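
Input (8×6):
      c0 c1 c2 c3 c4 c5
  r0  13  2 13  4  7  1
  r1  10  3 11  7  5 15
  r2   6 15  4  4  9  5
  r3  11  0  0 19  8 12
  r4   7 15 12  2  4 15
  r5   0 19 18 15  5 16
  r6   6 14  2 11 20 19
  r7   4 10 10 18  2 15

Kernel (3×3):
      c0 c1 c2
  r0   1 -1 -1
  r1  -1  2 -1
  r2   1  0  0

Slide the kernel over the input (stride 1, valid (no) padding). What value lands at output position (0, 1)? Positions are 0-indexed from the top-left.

The receptive field on the input at this output position is [2 13 4 / 3 11 7 / 15 4 4]. Elementwise product with the kernel and sum: 2·1 + 13·-1 + 4·-1 + 3·-1 + 11·2 + 7·-1 + 15·1.

12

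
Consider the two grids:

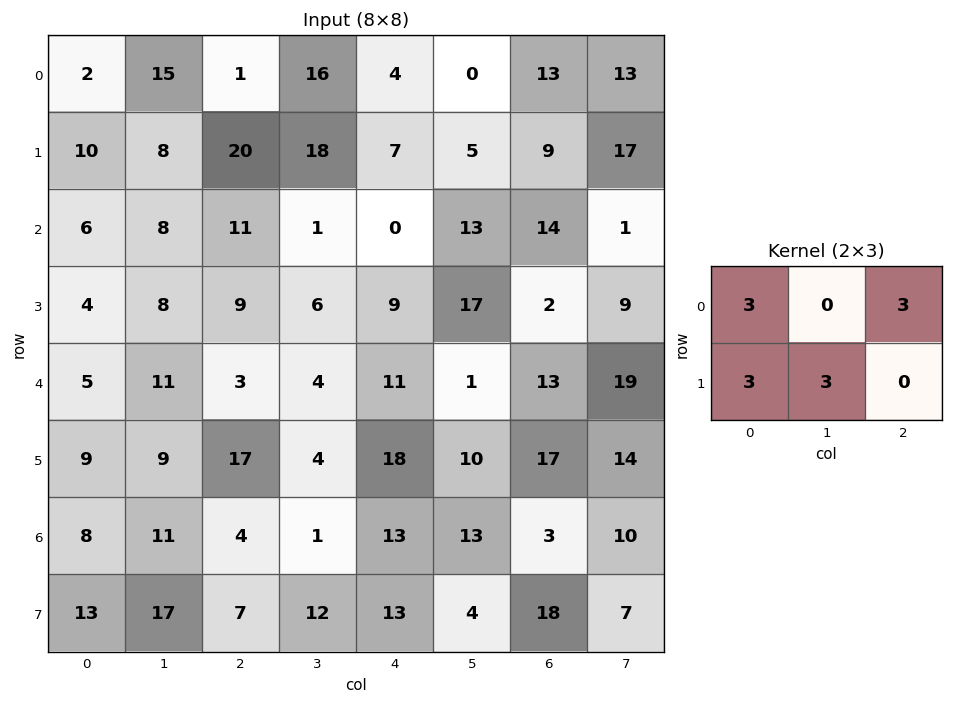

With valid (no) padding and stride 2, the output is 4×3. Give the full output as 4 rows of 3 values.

Output[0,0]: The receptive field on the input at this output position is [2 15 1 / 10 8 20]. Elementwise product with the kernel and sum: 2·3 + 1·3 + 10·3 + 8·3.
Output[0,1]: The receptive field on the input at this output position is [1 16 4 / 20 18 7]. Elementwise product with the kernel and sum: 1·3 + 4·3 + 20·3 + 18·3.

63 129 87
87 78 120
78 105 156
126 108 99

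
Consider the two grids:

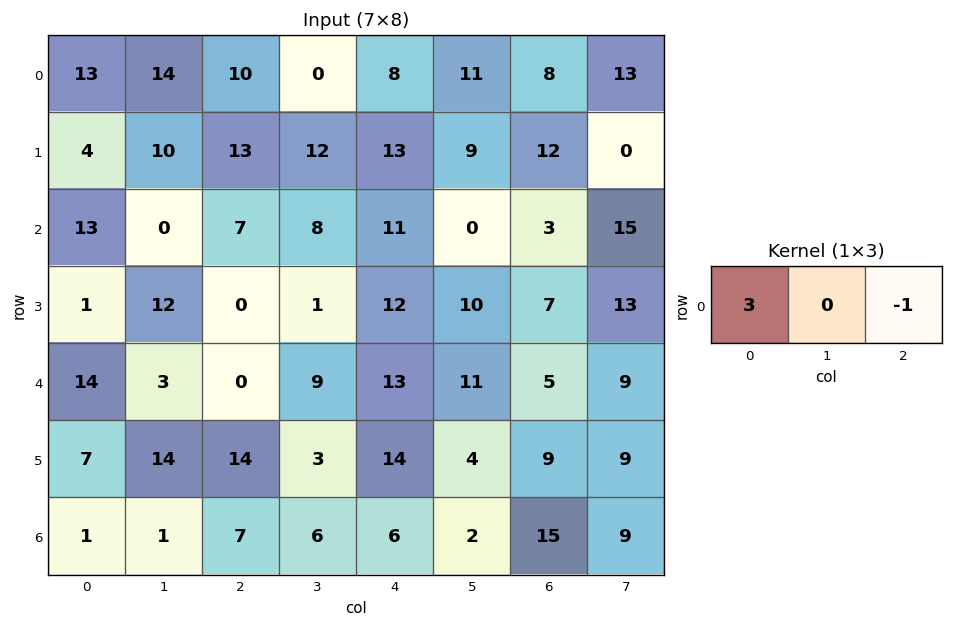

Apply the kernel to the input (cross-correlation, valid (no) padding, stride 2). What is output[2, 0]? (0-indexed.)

The receptive field on the input at this output position is [14 3 0]. Elementwise product with the kernel and sum: 14·3 + 0·-1.

42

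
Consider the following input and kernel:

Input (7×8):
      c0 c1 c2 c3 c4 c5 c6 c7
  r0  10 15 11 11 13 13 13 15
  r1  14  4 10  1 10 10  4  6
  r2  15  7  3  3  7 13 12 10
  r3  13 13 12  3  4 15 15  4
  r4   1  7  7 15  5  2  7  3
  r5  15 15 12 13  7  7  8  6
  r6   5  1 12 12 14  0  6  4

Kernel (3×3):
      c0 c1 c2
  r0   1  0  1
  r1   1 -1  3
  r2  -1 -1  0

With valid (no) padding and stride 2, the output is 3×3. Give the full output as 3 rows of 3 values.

Output[0,0]: The receptive field on the input at this output position is [10 15 11 / 14 4 10 / 15 7 3]. Elementwise product with the kernel and sum: 10·1 + 11·1 + 14·1 + 4·-1 + 10·3 + 15·-1 + 7·-1.

39 57 18
46 9 46
38 8 22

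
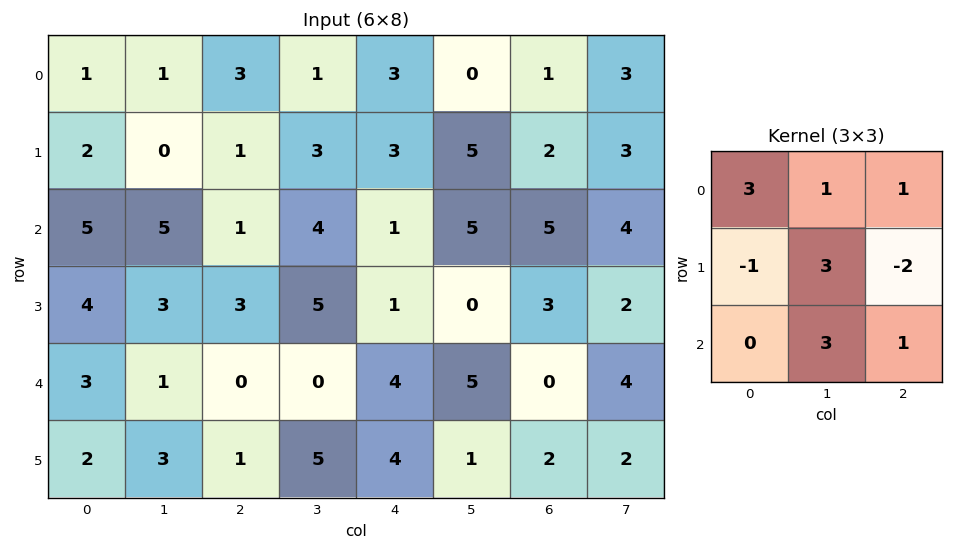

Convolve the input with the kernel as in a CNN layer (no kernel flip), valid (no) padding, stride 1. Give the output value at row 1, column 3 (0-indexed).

9

The receptive field on the input at this output position is [3 3 5 / 4 1 5 / 5 1 0]. Elementwise product with the kernel and sum: 3·3 + 3·1 + 5·1 + 4·-1 + 1·3 + 5·-2 + 1·3 + 0·1.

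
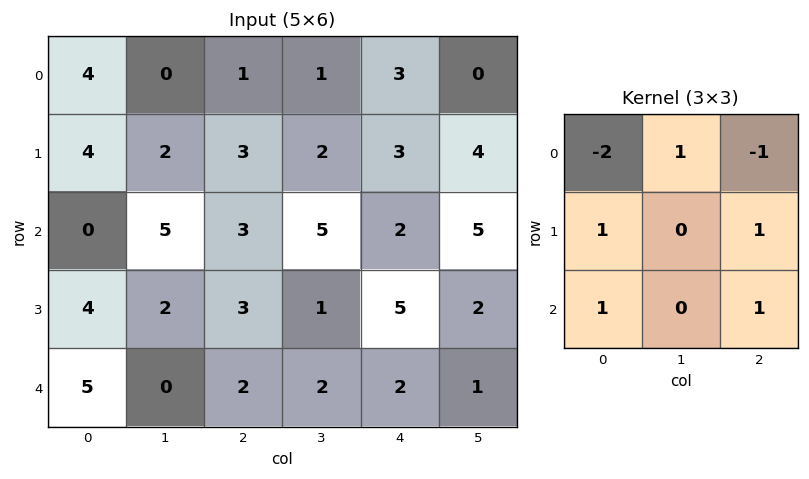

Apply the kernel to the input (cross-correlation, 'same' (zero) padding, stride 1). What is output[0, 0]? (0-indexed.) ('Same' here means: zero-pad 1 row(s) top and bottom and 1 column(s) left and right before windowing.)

The receptive field on the zero-padded input at this output position is [0 0 0 / 0 4 0 / 0 4 2]. Elementwise product with the kernel and sum: 0·-2 + 0·1 + 0·-1 + 0·1 + 0·1 + 0·1 + 2·1.

2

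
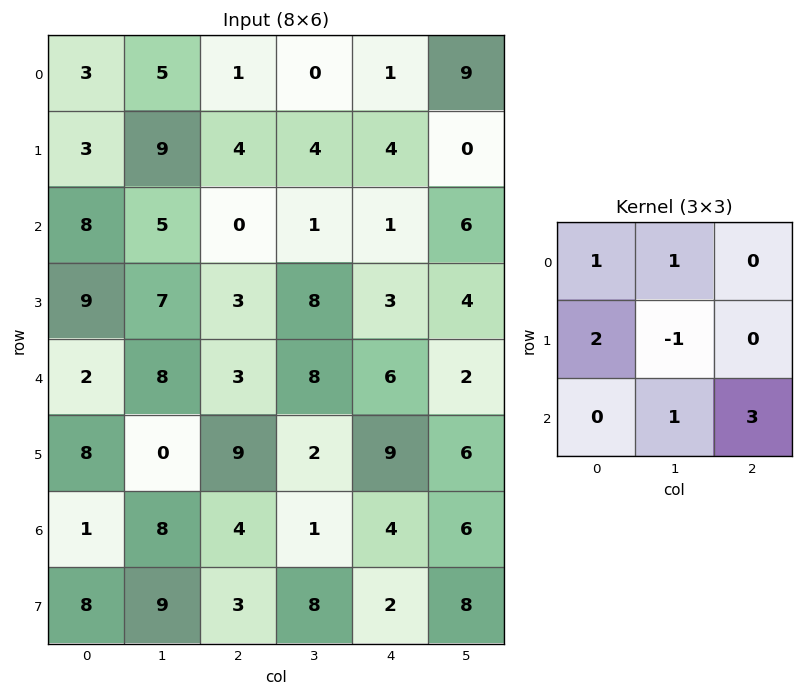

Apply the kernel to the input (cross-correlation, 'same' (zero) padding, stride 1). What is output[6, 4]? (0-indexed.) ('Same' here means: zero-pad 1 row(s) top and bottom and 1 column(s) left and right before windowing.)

35

The receptive field on the zero-padded input at this output position is [2 9 6 / 1 4 6 / 8 2 8]. Elementwise product with the kernel and sum: 2·1 + 9·1 + 1·2 + 4·-1 + 2·1 + 8·3.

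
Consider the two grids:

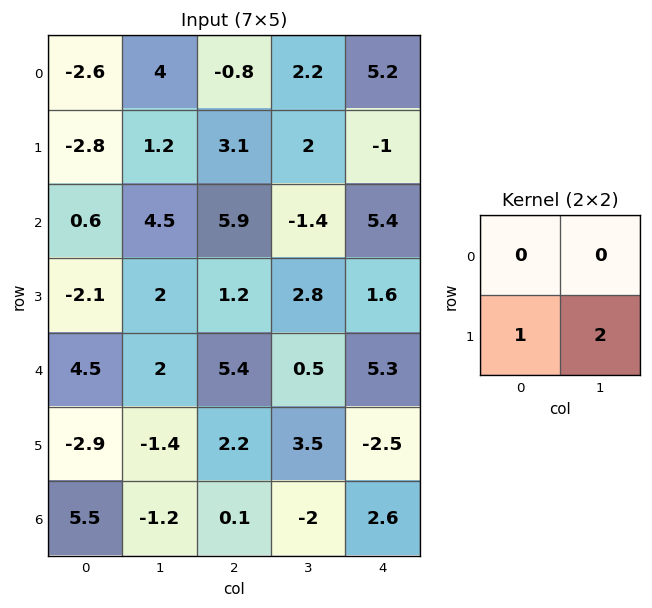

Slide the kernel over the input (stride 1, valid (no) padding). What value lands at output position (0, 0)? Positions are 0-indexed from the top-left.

-0.4

The receptive field on the input at this output position is [-2.6 4 / -2.8 1.2]. Elementwise product with the kernel and sum: -2.8·1 + 1.2·2.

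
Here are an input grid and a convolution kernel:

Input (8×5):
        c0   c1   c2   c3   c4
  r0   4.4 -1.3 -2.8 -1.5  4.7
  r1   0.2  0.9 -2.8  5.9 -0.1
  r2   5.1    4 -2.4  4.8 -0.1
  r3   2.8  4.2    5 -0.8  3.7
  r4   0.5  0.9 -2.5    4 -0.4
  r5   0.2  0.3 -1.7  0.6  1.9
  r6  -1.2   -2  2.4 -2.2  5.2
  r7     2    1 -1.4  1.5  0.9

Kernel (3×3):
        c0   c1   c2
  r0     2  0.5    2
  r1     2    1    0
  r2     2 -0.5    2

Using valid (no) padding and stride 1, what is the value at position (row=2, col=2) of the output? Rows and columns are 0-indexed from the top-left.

-1.2

The receptive field on the input at this output position is [-2.4 4.8 -0.1 / 5 -0.8 3.7 / -2.5 4 -0.4]. Elementwise product with the kernel and sum: -2.4·2 + 4.8·0.5 + -0.1·2 + 5·2 + -0.8·1 + -2.5·2 + 4·-0.5 + -0.4·2.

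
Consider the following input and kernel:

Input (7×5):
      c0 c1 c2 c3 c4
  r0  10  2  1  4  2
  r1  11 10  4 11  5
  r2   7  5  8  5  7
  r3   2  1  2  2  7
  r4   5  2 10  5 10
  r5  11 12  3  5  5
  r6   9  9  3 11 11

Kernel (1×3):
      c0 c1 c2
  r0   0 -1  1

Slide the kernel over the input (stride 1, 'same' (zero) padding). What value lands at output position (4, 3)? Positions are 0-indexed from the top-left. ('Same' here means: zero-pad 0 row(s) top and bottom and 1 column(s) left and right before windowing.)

The receptive field on the zero-padded input at this output position is [10 5 10]. Elementwise product with the kernel and sum: 5·-1 + 10·1.

5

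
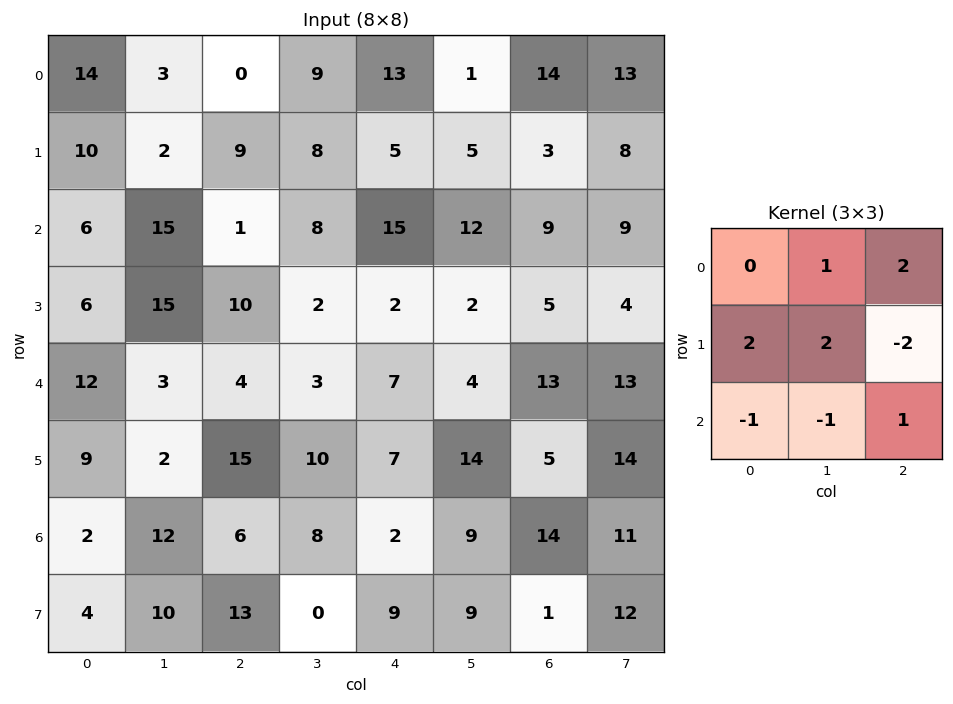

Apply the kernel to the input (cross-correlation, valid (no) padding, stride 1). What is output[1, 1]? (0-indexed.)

18

The receptive field on the input at this output position is [2 9 8 / 15 1 8 / 15 10 2]. Elementwise product with the kernel and sum: 9·1 + 8·2 + 15·2 + 1·2 + 8·-2 + 15·-1 + 10·-1 + 2·1.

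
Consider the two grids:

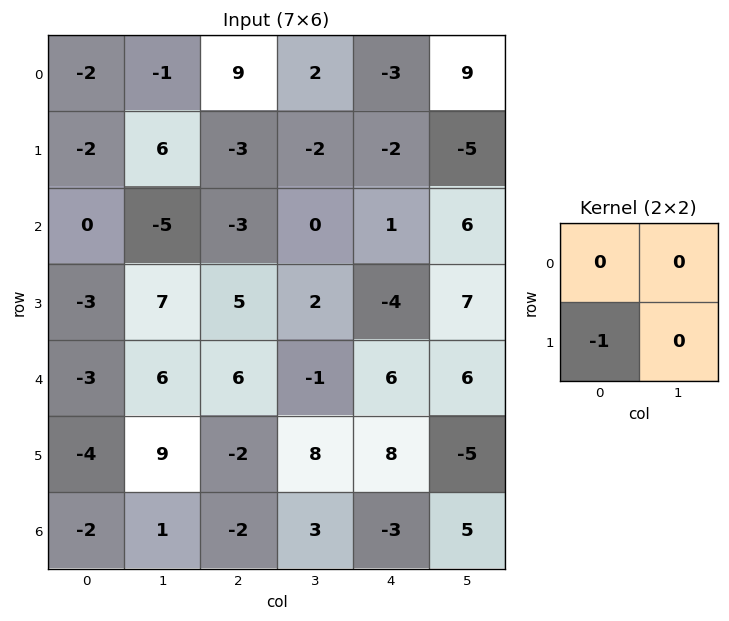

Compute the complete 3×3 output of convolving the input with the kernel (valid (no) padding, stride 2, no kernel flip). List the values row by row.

2 3 2
3 -5 4
4 2 -8

Output[0,0]: The receptive field on the input at this output position is [-2 -1 / -2 6]. Elementwise product with the kernel and sum: -2·-1.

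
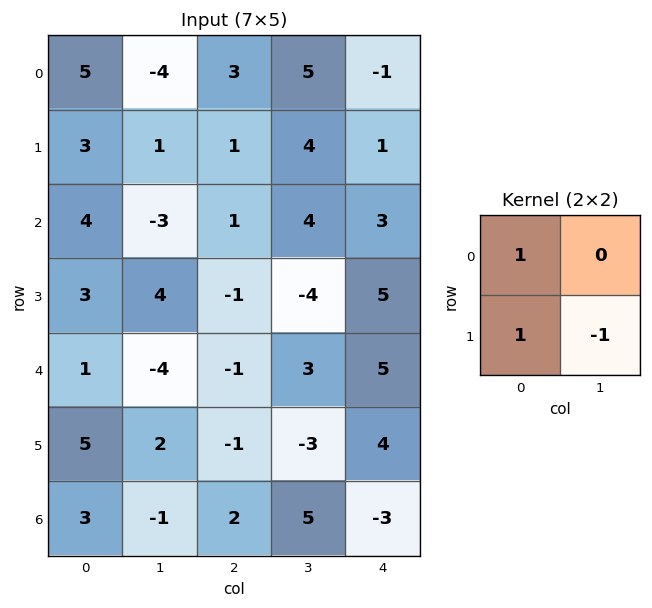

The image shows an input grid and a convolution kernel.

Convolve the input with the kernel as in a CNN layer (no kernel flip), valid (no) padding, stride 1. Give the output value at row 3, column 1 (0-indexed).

1

The receptive field on the input at this output position is [4 -1 / -4 -1]. Elementwise product with the kernel and sum: 4·1 + -4·1 + -1·-1.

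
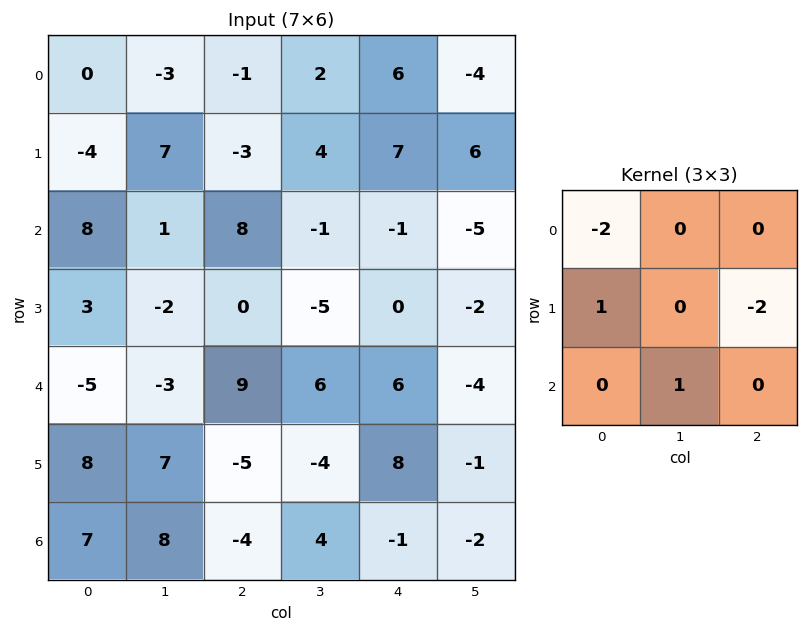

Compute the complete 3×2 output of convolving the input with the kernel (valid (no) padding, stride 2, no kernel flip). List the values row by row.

3 -16
-16 -10
36 -35

Output[0,0]: The receptive field on the input at this output position is [0 -3 -1 / -4 7 -3 / 8 1 8]. Elementwise product with the kernel and sum: 0·-2 + -4·1 + -3·-2 + 1·1.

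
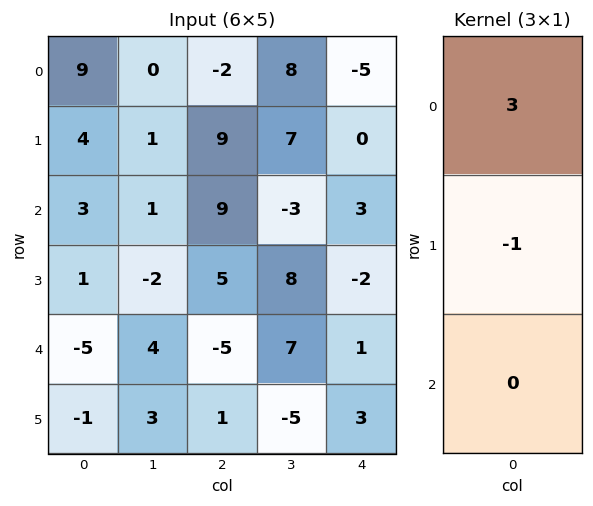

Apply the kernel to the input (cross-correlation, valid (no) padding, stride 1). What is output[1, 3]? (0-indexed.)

24

The receptive field on the input at this output position is [7 / -3 / 8]. Elementwise product with the kernel and sum: 7·3 + -3·-1.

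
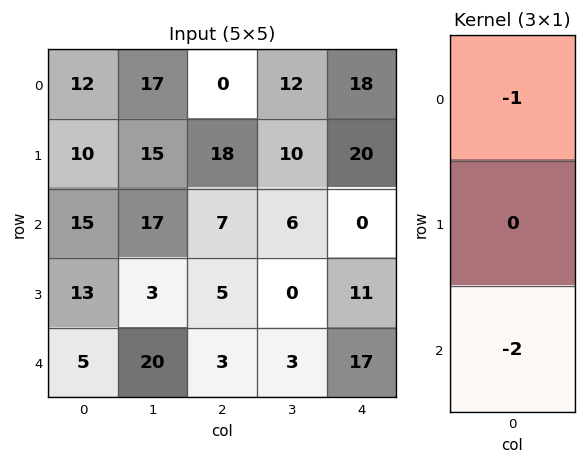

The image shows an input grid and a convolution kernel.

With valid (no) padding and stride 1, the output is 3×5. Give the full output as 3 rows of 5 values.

-42 -51 -14 -24 -18
-36 -21 -28 -10 -42
-25 -57 -13 -12 -34

Output[0,0]: The receptive field on the input at this output position is [12 / 10 / 15]. Elementwise product with the kernel and sum: 12·-1 + 15·-2.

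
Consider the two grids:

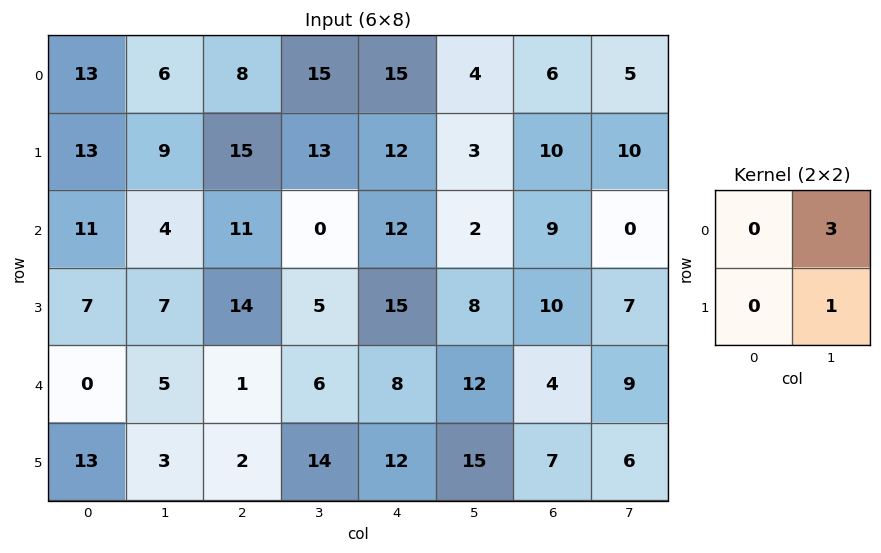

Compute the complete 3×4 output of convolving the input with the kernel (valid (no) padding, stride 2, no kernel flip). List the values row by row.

27 58 15 25
19 5 14 7
18 32 51 33

Output[0,0]: The receptive field on the input at this output position is [13 6 / 13 9]. Elementwise product with the kernel and sum: 6·3 + 9·1.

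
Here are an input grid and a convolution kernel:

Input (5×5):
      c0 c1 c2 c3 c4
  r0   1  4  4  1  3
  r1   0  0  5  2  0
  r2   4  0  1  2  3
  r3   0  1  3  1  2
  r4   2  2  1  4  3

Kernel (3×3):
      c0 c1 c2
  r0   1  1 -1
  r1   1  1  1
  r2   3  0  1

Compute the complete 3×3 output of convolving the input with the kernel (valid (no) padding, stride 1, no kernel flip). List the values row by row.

Output[0,0]: The receptive field on the input at this output position is [1 4 4 / 0 0 5 / 4 0 1]. Elementwise product with the kernel and sum: 1·1 + 4·1 + 4·-1 + 0·1 + 0·1 + 5·1 + 4·3 + 1·1.

19 16 15
3 10 24
14 14 12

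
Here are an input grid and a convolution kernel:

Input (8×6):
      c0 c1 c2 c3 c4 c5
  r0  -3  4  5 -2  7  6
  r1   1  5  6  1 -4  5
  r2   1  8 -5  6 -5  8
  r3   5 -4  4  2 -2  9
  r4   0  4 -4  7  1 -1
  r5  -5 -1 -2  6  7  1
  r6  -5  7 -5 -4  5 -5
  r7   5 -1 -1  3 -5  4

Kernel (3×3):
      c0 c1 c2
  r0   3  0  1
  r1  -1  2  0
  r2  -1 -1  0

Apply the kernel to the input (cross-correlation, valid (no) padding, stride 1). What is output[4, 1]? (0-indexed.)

The receptive field on the input at this output position is [4 -4 7 / -1 -2 6 / 7 -5 -4]. Elementwise product with the kernel and sum: 4·3 + 7·1 + -1·-1 + -2·2 + 7·-1 + -5·-1.

14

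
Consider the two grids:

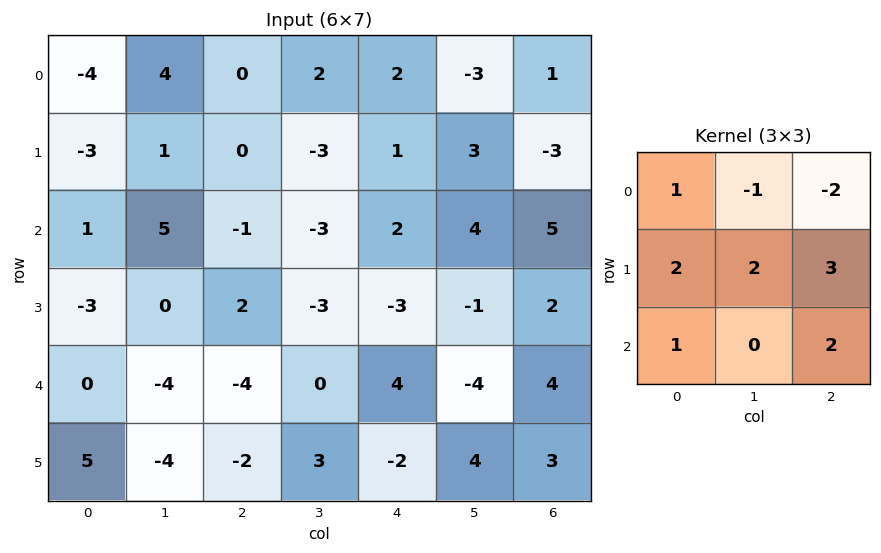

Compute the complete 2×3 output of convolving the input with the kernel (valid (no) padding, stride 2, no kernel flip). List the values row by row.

-13 -6 14
-10 -9 -2

Output[0,0]: The receptive field on the input at this output position is [-4 4 0 / -3 1 0 / 1 5 -1]. Elementwise product with the kernel and sum: -4·1 + 4·-1 + 0·-2 + -3·2 + 1·2 + 0·3 + 1·1 + -1·2.
Output[0,1]: The receptive field on the input at this output position is [0 2 2 / 0 -3 1 / -1 -3 2]. Elementwise product with the kernel and sum: 0·1 + 2·-1 + 2·-2 + 0·2 + -3·2 + 1·3 + -1·1 + 2·2.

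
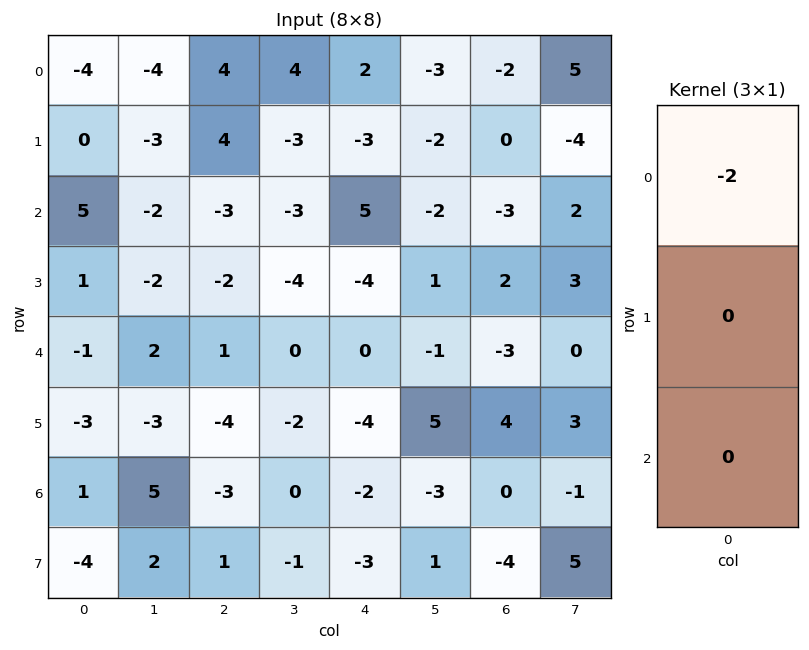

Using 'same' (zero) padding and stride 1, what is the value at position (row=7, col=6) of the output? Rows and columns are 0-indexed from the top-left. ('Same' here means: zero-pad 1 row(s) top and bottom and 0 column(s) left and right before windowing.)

The receptive field on the zero-padded input at this output position is [0 / -4 / 0]. Elementwise product with the kernel and sum: 0·-2.

0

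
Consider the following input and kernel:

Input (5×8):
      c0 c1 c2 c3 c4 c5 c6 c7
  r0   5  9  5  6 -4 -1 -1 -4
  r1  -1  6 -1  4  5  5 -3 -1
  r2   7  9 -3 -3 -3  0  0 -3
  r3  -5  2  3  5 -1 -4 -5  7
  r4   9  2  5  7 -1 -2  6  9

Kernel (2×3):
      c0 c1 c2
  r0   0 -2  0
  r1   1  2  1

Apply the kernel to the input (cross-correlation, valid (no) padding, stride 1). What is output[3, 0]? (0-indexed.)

14

The receptive field on the input at this output position is [-5 2 3 / 9 2 5]. Elementwise product with the kernel and sum: 2·-2 + 9·1 + 2·2 + 5·1.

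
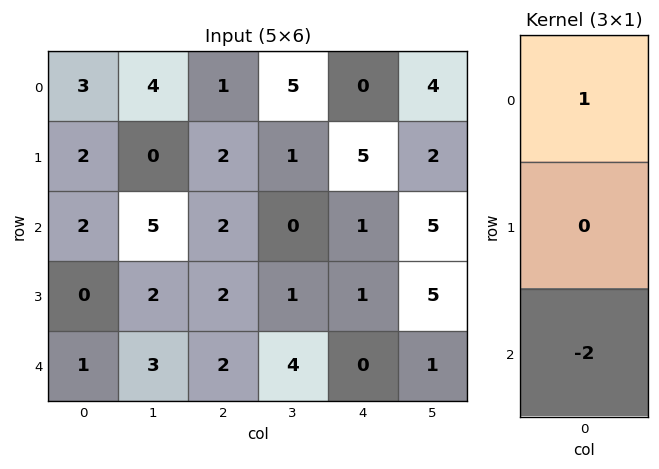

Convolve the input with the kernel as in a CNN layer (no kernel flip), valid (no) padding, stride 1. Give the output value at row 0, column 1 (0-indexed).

-6

The receptive field on the input at this output position is [4 / 0 / 5]. Elementwise product with the kernel and sum: 4·1 + 5·-2.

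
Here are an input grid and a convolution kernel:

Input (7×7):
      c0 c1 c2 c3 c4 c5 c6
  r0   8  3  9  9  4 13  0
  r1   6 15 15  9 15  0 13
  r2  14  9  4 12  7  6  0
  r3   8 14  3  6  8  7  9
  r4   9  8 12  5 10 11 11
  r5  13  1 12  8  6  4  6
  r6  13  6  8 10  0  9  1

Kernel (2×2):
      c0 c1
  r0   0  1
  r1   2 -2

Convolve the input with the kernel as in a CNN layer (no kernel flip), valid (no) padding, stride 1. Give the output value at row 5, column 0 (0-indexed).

The receptive field on the input at this output position is [13 1 / 13 6]. Elementwise product with the kernel and sum: 1·1 + 13·2 + 6·-2.

15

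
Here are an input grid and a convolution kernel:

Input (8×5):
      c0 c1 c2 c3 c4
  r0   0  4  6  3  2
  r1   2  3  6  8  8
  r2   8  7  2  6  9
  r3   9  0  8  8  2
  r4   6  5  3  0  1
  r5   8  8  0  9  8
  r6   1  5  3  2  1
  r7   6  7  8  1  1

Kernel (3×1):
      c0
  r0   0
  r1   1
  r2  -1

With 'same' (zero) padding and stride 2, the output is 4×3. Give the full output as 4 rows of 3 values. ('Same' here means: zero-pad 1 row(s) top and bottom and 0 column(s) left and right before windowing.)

Output[0,0]: The receptive field on the zero-padded input at this output position is [0 / 0 / 2]. Elementwise product with the kernel and sum: 0·1 + 2·-1.

-2 0 -6
-1 -6 7
-2 3 -7
-5 -5 0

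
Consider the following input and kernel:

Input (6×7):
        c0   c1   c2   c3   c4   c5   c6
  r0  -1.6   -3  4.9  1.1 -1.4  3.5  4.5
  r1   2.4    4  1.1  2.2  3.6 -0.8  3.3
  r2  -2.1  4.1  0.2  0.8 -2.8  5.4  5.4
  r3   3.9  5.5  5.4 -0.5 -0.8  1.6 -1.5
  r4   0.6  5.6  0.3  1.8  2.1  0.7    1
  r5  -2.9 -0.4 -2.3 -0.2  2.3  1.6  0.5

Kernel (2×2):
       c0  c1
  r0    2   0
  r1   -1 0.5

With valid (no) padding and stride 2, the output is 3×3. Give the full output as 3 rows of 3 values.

-3.6 9.8 -6.8
-5.35 -5.25 -4
3.9 2.8 2.7

Output[0,0]: The receptive field on the input at this output position is [-1.6 -3 / 2.4 4]. Elementwise product with the kernel and sum: -1.6·2 + 2.4·-1 + 4·0.5.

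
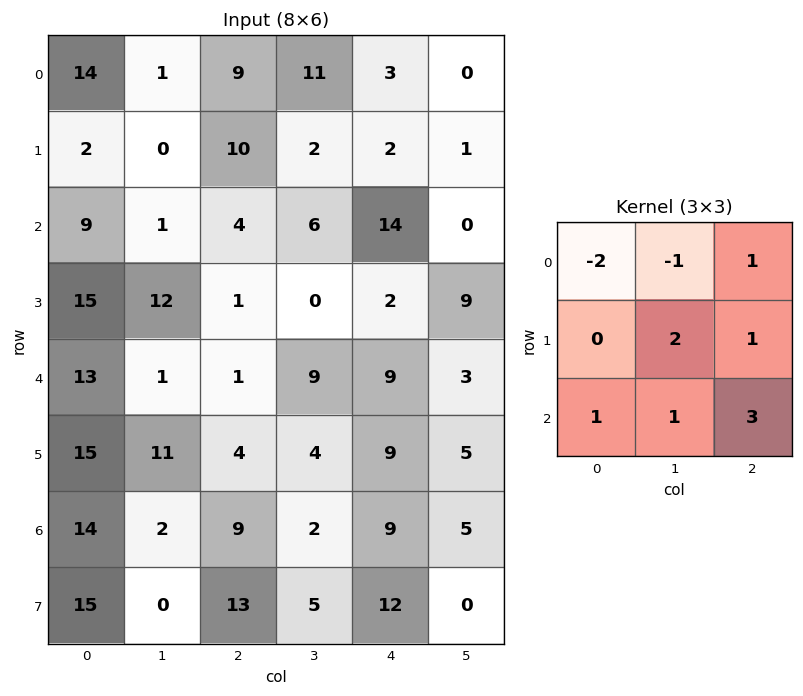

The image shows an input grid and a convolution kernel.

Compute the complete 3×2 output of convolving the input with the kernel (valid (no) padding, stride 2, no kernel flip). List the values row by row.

Output[0,0]: The receptive field on the input at this output position is [14 1 9 / 2 0 10 / 9 1 4]. Elementwise product with the kernel and sum: 14·-2 + 1·-1 + 9·1 + 0·2 + 10·1 + 9·1 + 1·1 + 4·3.
Output[0,1]: The receptive field on the input at this output position is [9 11 3 / 10 2 2 / 4 6 14]. Elementwise product with the kernel and sum: 9·-2 + 11·-1 + 3·1 + 2·2 + 2·1 + 4·1 + 6·1 + 14·3.

12 32
27 39
43 53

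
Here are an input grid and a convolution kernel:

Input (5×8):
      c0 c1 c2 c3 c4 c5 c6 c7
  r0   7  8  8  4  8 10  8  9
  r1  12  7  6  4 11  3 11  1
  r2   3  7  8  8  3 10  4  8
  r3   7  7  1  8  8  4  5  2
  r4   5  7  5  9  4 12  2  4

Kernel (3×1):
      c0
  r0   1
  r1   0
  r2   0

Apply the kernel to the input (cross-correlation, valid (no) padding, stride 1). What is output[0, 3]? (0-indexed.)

4

The receptive field on the input at this output position is [4 / 4 / 8]. Elementwise product with the kernel and sum: 4·1.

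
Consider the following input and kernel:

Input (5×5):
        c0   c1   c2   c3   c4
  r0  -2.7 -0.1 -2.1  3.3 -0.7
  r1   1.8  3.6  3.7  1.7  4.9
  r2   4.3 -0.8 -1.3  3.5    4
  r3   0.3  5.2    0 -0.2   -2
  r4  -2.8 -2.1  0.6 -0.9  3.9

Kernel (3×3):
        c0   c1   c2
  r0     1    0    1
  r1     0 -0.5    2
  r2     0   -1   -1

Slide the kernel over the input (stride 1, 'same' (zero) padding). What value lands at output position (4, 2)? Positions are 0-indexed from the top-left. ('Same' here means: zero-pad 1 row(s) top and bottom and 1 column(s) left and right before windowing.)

2.9

The receptive field on the zero-padded input at this output position is [5.2 0 -0.2 / -2.1 0.6 -0.9 / 0 0 0]. Elementwise product with the kernel and sum: 5.2·1 + -0.2·1 + 0.6·-0.5 + -0.9·2 + 0·-1 + 0·-1.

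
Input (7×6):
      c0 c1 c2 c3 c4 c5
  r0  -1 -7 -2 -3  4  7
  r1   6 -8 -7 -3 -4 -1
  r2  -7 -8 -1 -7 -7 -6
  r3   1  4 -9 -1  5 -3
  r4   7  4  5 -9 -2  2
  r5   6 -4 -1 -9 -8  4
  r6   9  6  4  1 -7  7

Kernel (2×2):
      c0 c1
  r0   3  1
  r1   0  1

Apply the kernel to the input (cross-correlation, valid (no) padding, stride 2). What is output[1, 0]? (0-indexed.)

The receptive field on the input at this output position is [-7 -8 / 1 4]. Elementwise product with the kernel and sum: -7·3 + -8·1 + 4·1.

-25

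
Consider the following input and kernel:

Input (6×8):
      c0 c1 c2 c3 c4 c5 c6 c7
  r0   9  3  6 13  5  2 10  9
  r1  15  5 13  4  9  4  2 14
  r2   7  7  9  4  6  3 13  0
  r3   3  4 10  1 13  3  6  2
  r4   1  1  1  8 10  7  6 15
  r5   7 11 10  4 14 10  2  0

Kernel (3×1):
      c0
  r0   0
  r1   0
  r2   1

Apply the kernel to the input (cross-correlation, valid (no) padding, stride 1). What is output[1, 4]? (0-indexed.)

13

The receptive field on the input at this output position is [9 / 6 / 13]. Elementwise product with the kernel and sum: 13·1.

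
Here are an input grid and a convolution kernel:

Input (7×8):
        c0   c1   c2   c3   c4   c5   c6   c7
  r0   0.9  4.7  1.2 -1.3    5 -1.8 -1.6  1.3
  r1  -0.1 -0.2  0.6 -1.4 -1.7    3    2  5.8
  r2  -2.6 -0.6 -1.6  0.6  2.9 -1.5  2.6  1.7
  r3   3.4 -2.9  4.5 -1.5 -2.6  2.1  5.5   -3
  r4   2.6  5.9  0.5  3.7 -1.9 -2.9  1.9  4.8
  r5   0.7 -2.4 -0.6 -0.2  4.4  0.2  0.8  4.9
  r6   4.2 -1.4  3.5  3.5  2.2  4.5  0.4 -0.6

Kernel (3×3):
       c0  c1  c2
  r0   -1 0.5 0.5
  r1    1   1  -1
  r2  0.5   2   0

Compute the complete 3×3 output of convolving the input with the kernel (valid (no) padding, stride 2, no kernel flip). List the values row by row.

Output[0,0]: The receptive field on the input at this output position is [0.9 4.7 1.2 / -0.1 -0.2 0.6 / -2.6 -0.6 -1.6]. Elementwise product with the kernel and sum: 0.9·-1 + 4.7·0.5 + 1.2·0.5 + -0.1·1 + -0.2·1 + 0.6·-1 + -2.6·0.5 + -0.6·2.
Output[0,1]: The receptive field on the input at this output position is [1.2 -1.3 5 / 0.6 -1.4 -1.7 / -1.6 0.6 2.9]. Elementwise product with the kernel and sum: 1.2·-1 + -1.3·0.5 + 5·0.5 + 0.6·1 + -1.4·1 + -1.7·-1 + -1.6·0.5 + 0.6·2.

-1.35 1.95 -8.95
10.6 16.6 -15.1
-1.2 3.95 15.3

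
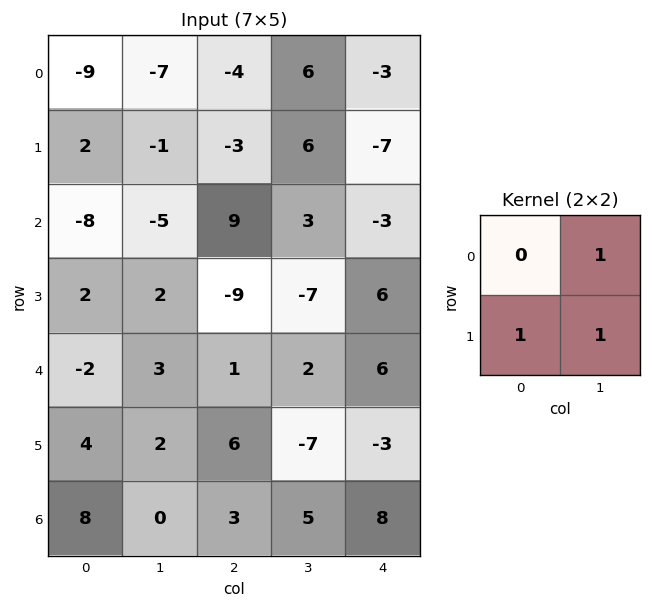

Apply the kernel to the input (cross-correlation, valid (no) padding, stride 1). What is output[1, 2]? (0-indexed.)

The receptive field on the input at this output position is [-3 6 / 9 3]. Elementwise product with the kernel and sum: 6·1 + 9·1 + 3·1.

18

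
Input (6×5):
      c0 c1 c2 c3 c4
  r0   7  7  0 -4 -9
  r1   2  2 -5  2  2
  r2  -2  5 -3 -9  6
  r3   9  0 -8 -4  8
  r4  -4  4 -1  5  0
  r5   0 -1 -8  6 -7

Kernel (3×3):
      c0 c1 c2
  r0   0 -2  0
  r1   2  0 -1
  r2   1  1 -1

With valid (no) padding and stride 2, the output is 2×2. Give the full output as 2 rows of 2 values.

Output[0,0]: The receptive field on the input at this output position is [7 7 0 / 2 2 -5 / -2 5 -3]. Elementwise product with the kernel and sum: 7·-2 + 2·2 + -5·-1 + -2·1 + 5·1 + -3·-1.

1 -22
17 -2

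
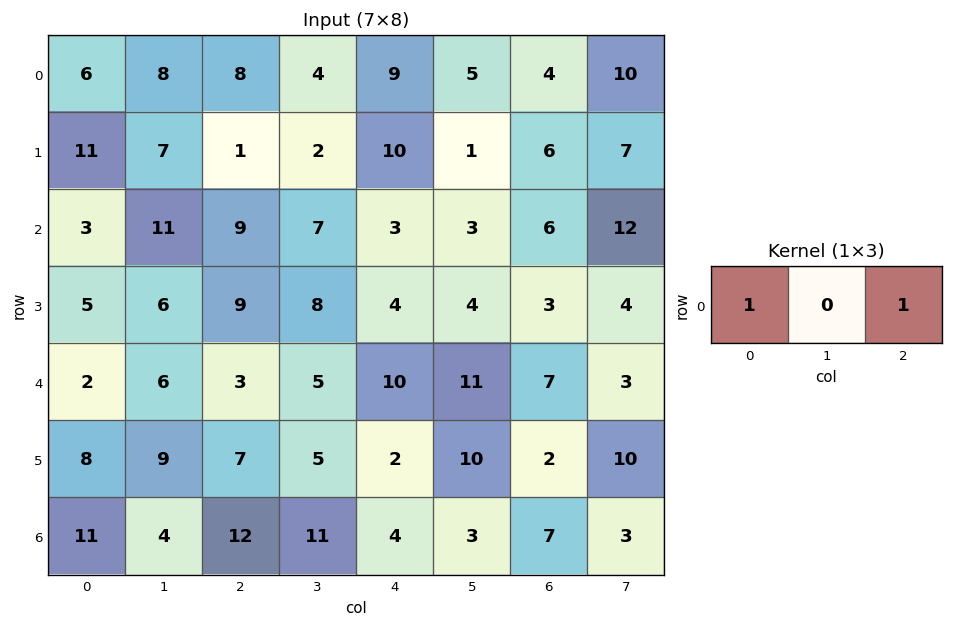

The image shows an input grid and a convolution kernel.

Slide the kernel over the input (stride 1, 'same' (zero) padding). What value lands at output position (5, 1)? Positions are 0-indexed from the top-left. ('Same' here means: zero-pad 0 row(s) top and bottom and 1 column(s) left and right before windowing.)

15

The receptive field on the zero-padded input at this output position is [8 9 7]. Elementwise product with the kernel and sum: 8·1 + 7·1.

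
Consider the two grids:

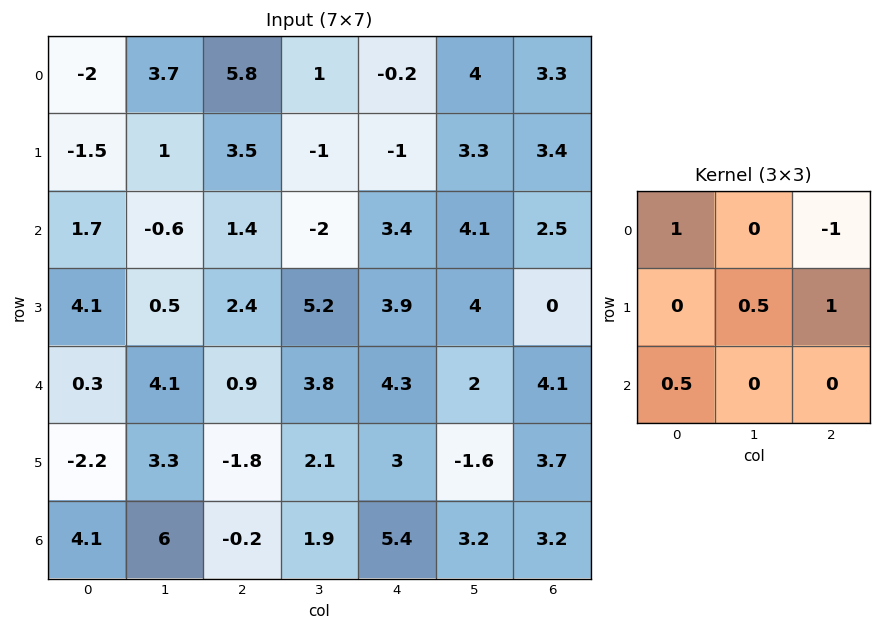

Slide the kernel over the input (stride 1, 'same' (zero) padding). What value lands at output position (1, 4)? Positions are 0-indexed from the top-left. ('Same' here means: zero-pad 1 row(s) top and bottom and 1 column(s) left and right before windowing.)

The receptive field on the zero-padded input at this output position is [1 -0.2 4 / -1 -1 3.3 / -2 3.4 4.1]. Elementwise product with the kernel and sum: 1·1 + 4·-1 + -1·0.5 + 3.3·1 + -2·0.5.

-1.2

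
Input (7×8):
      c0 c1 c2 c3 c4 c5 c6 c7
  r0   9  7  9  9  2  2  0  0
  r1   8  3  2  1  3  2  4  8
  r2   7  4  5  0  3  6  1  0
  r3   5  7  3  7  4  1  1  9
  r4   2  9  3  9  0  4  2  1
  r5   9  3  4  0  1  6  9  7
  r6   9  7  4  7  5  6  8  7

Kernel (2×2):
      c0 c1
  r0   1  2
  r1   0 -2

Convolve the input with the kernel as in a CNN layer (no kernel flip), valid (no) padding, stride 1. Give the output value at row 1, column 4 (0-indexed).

-5

The receptive field on the input at this output position is [3 2 / 3 6]. Elementwise product with the kernel and sum: 3·1 + 2·2 + 6·-2.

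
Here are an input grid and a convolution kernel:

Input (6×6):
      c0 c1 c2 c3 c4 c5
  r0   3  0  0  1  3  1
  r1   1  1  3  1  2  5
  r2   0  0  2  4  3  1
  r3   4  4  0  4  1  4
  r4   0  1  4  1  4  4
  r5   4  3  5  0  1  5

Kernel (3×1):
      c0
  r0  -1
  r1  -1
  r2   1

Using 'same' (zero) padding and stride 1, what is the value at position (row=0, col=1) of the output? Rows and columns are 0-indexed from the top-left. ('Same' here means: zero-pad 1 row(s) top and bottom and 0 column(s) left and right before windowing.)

1

The receptive field on the zero-padded input at this output position is [0 / 0 / 1]. Elementwise product with the kernel and sum: 0·-1 + 0·-1 + 1·1.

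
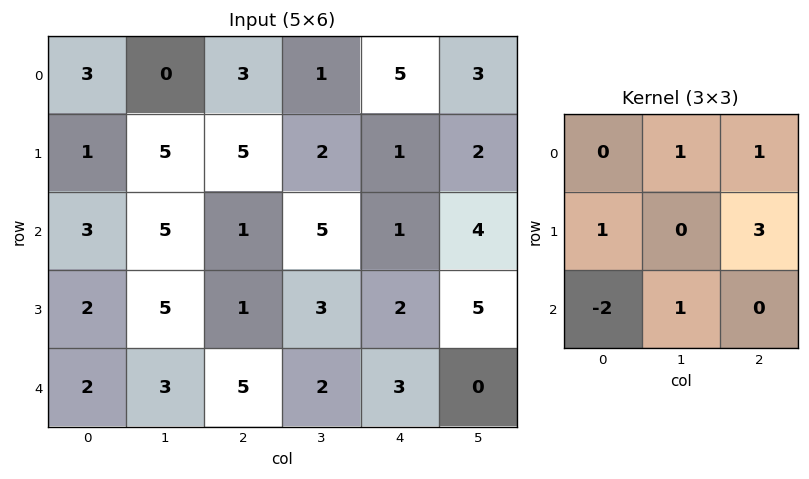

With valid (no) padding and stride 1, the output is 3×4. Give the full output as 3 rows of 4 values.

Output[0,0]: The receptive field on the input at this output position is [3 0 3 / 1 5 5 / 3 5 1]. Elementwise product with the kernel and sum: 0·1 + 3·1 + 1·1 + 5·3 + 3·-2 + 5·1.

18 6 17 7
17 18 8 16
10 19 5 22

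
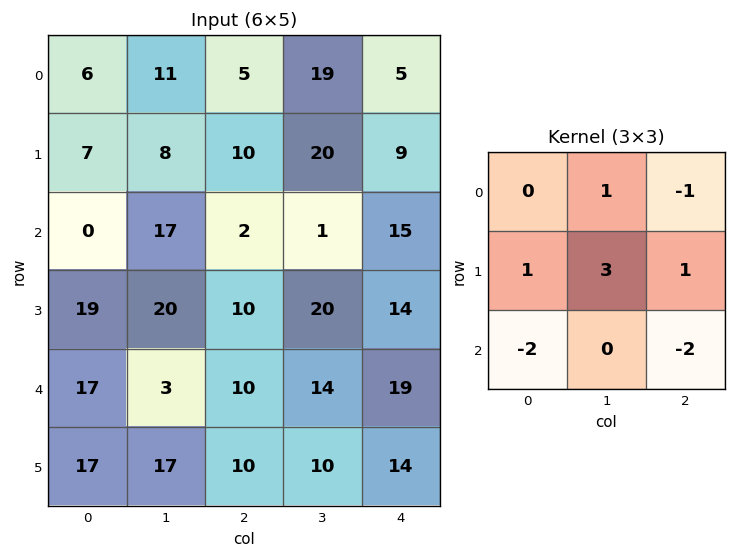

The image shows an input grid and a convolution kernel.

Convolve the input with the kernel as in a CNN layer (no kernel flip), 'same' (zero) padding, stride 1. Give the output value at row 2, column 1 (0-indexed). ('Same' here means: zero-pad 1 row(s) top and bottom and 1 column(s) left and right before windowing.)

-7

The receptive field on the zero-padded input at this output position is [7 8 10 / 0 17 2 / 19 20 10]. Elementwise product with the kernel and sum: 8·1 + 10·-1 + 0·1 + 17·3 + 2·1 + 19·-2 + 10·-2.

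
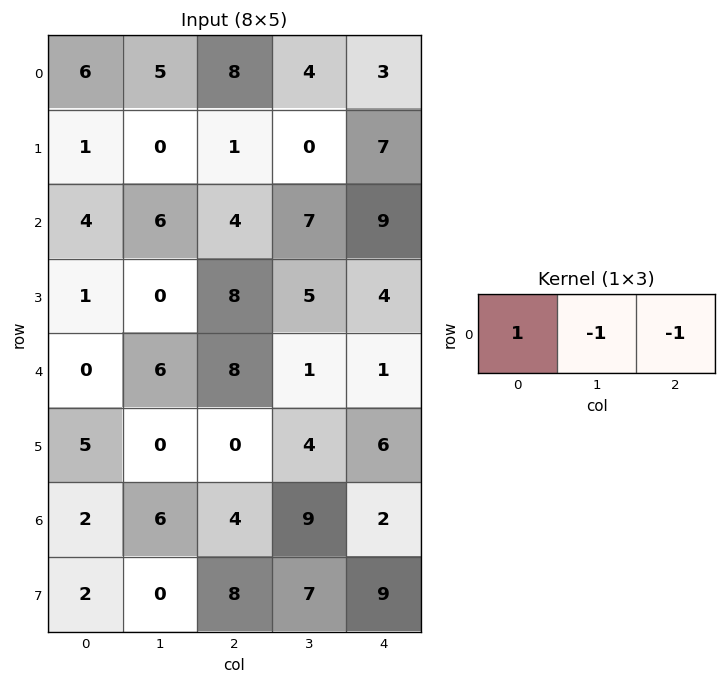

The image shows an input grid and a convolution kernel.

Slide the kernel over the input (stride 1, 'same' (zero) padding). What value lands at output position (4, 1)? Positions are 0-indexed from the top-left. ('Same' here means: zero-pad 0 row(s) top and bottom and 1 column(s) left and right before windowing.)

The receptive field on the zero-padded input at this output position is [0 6 8]. Elementwise product with the kernel and sum: 0·1 + 6·-1 + 8·-1.

-14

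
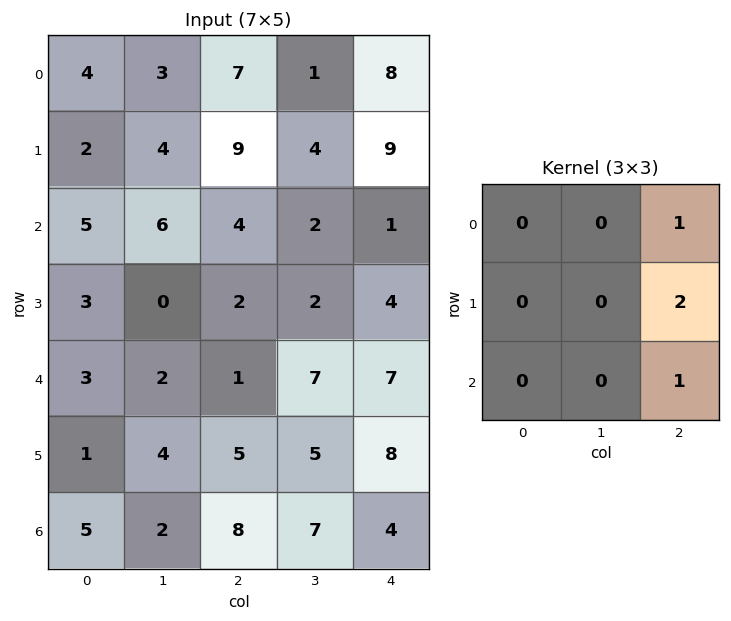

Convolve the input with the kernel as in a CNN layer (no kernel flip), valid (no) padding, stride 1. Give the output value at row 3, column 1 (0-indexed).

The receptive field on the input at this output position is [0 2 2 / 2 1 7 / 4 5 5]. Elementwise product with the kernel and sum: 2·1 + 7·2 + 5·1.

21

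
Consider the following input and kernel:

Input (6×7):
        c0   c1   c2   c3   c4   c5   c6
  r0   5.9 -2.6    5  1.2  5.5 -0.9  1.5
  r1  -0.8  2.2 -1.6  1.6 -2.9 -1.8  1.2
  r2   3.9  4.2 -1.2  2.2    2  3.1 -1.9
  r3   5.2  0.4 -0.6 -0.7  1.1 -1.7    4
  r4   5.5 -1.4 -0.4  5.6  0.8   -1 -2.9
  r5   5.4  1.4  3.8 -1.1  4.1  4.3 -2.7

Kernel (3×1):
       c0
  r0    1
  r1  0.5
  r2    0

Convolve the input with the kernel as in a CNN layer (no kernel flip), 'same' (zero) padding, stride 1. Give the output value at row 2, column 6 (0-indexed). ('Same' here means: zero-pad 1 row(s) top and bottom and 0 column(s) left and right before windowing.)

0.25

The receptive field on the zero-padded input at this output position is [1.2 / -1.9 / 4]. Elementwise product with the kernel and sum: 1.2·1 + -1.9·0.5.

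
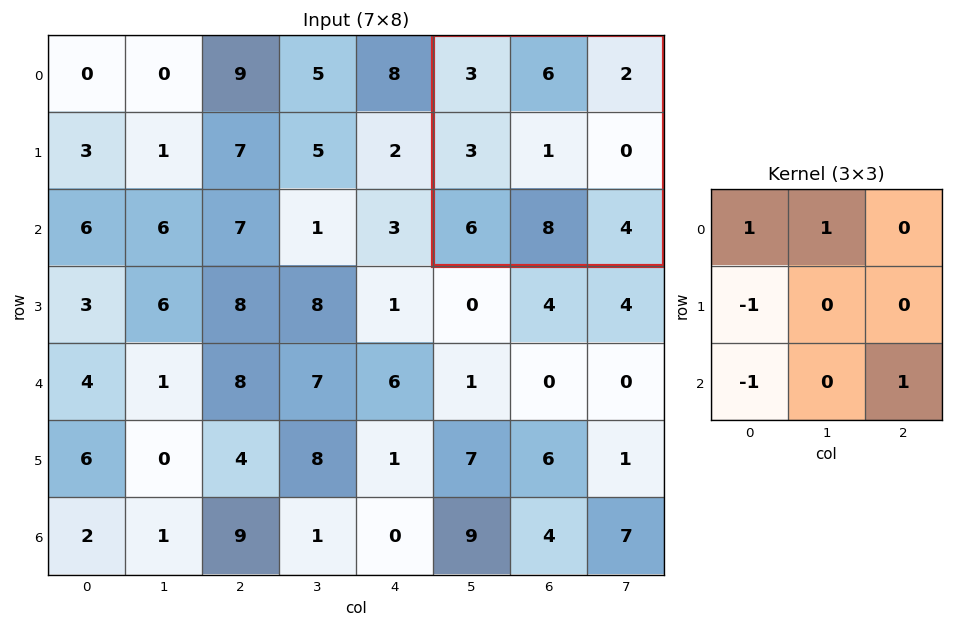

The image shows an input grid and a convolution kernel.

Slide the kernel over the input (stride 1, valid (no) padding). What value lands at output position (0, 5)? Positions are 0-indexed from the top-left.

The receptive field on the input at this output position is [3 6 2 / 3 1 0 / 6 8 4]. Elementwise product with the kernel and sum: 3·1 + 6·1 + 3·-1 + 6·-1 + 4·1.

4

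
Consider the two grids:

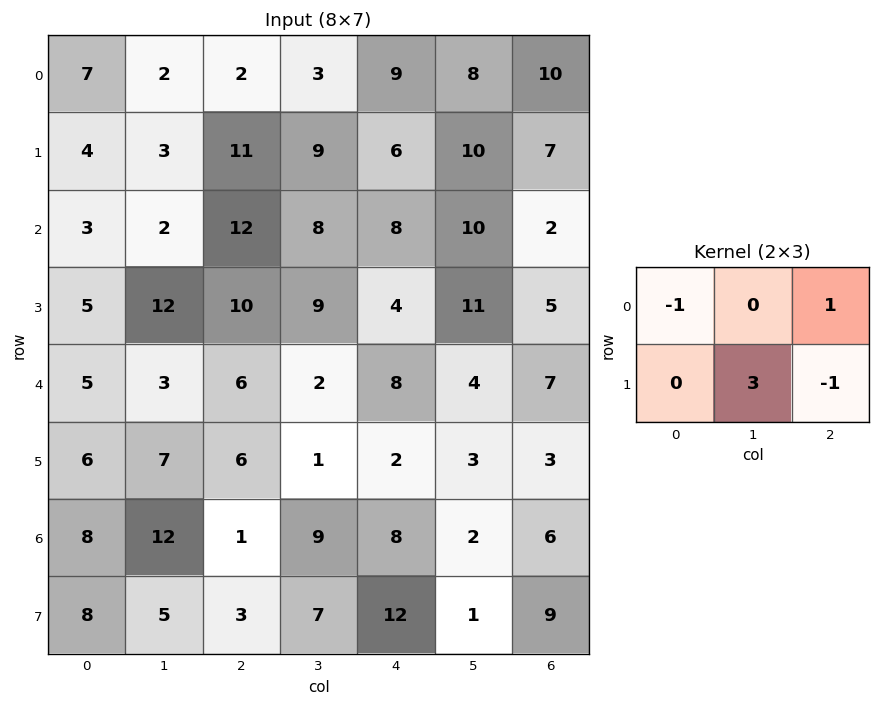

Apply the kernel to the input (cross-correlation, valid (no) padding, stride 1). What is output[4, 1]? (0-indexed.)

16

The receptive field on the input at this output position is [3 6 2 / 7 6 1]. Elementwise product with the kernel and sum: 3·-1 + 2·1 + 6·3 + 1·-1.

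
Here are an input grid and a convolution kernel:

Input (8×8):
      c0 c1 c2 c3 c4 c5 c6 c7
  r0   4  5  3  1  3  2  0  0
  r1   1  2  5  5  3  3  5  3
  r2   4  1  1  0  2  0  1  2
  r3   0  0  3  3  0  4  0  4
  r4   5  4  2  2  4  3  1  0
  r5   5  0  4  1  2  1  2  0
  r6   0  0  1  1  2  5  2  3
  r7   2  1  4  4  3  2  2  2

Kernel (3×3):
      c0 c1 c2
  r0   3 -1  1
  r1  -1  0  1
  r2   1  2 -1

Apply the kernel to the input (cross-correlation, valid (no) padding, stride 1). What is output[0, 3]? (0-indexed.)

4

The receptive field on the input at this output position is [1 3 2 / 5 3 3 / 0 2 0]. Elementwise product with the kernel and sum: 1·3 + 3·-1 + 2·1 + 5·-1 + 3·1 + 0·1 + 2·2 + 0·-1.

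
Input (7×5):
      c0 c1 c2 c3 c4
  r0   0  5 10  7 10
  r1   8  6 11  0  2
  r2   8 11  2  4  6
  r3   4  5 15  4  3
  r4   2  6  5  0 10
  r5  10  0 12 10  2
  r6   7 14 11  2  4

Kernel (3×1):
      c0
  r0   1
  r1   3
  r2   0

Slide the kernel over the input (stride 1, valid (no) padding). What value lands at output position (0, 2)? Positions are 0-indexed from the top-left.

The receptive field on the input at this output position is [10 / 11 / 2]. Elementwise product with the kernel and sum: 10·1 + 11·3.

43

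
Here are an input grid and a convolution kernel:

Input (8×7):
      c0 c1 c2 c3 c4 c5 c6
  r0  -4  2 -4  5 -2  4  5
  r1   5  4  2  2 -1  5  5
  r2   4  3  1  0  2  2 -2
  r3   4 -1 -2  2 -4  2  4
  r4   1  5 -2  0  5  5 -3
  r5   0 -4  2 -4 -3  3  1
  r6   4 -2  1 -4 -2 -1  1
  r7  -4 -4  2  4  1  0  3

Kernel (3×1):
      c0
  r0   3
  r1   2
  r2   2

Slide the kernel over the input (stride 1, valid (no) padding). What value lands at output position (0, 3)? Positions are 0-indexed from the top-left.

The receptive field on the input at this output position is [5 / 2 / 0]. Elementwise product with the kernel and sum: 5·3 + 2·2 + 0·2.

19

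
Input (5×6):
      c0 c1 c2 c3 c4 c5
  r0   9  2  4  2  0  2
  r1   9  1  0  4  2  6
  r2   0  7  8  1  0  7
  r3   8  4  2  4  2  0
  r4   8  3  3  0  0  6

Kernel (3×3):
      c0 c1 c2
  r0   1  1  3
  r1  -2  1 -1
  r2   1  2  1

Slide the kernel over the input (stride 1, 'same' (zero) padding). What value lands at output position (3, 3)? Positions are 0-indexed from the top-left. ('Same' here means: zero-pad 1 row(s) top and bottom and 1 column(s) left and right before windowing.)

10

The receptive field on the zero-padded input at this output position is [8 1 0 / 2 4 2 / 3 0 0]. Elementwise product with the kernel and sum: 8·1 + 1·1 + 0·3 + 2·-2 + 4·1 + 2·-1 + 3·1 + 0·2 + 0·1.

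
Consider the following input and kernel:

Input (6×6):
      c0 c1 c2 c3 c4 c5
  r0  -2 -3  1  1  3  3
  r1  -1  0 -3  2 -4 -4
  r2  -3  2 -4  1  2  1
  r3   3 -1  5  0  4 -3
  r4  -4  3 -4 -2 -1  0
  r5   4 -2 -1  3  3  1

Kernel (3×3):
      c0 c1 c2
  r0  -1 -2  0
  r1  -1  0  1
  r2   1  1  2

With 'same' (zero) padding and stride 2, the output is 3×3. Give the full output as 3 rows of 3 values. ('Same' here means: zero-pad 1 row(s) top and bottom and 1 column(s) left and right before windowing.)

Output[0,0]: The receptive field on the zero-padded input at this output position is [0 0 0 / 0 -2 -3 / 0 -1 0]. Elementwise product with the kernel and sum: 0·-1 + 0·-2 + 0·-1 + -3·1 + 0·1 + -1·1 + 0·2.
Output[0,1]: The receptive field on the zero-padded input at this output position is [0 0 0 / -3 1 1 / 0 -3 2]. Elementwise product with the kernel and sum: 0·-1 + 0·-2 + -3·-1 + 1·1 + 0·1 + -3·1 + 2·2.

-4 5 -8
5 9 4
-3 -11 2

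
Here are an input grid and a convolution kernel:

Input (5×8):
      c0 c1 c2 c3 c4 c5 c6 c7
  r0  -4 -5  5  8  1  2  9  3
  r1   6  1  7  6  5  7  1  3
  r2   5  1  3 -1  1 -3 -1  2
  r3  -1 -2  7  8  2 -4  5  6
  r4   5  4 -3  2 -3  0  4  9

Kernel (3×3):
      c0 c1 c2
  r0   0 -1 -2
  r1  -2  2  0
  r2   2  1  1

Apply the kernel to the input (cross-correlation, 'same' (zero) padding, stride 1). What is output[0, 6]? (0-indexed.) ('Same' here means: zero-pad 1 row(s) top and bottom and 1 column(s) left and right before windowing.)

The receptive field on the zero-padded input at this output position is [0 0 0 / 2 9 3 / 7 1 3]. Elementwise product with the kernel and sum: 0·-1 + 0·-2 + 2·-2 + 9·2 + 7·2 + 1·1 + 3·1.

32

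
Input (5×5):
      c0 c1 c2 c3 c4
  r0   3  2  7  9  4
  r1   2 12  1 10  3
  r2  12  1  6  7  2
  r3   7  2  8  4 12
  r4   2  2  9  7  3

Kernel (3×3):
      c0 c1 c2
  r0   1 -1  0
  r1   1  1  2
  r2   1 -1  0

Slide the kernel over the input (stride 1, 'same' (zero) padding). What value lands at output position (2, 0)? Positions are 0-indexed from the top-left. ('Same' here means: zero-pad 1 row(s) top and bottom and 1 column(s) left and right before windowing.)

The receptive field on the zero-padded input at this output position is [0 2 12 / 0 12 1 / 0 7 2]. Elementwise product with the kernel and sum: 0·1 + 2·-1 + 0·1 + 12·1 + 1·2 + 0·1 + 7·-1.

5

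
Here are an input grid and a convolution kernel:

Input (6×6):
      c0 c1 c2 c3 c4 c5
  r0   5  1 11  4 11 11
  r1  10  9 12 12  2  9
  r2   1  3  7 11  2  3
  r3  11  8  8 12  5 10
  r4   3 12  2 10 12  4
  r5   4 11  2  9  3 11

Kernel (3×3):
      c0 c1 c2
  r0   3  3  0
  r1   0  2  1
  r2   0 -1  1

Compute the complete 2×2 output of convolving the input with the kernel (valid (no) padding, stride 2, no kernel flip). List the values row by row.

52 62
26 85

Output[0,0]: The receptive field on the input at this output position is [5 1 11 / 10 9 12 / 1 3 7]. Elementwise product with the kernel and sum: 5·3 + 1·3 + 9·2 + 12·1 + 3·-1 + 7·1.
Output[0,1]: The receptive field on the input at this output position is [11 4 11 / 12 12 2 / 7 11 2]. Elementwise product with the kernel and sum: 11·3 + 4·3 + 12·2 + 2·1 + 11·-1 + 2·1.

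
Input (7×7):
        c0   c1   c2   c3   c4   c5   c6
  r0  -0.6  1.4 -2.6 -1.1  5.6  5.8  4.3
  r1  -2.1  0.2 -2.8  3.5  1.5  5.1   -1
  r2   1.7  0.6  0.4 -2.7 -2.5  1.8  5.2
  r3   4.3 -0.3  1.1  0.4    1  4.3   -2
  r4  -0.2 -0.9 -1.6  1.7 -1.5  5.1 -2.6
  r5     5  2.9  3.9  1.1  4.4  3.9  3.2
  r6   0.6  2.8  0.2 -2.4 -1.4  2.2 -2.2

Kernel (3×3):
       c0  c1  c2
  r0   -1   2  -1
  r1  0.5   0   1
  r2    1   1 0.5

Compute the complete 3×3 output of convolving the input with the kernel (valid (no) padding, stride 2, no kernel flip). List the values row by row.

Output[0,0]: The receptive field on the input at this output position is [-0.6 1.4 -2.6 / -2.1 0.2 -2.8 / 1.7 0.6 0.4]. Elementwise product with the kernel and sum: -0.6·-1 + 1.4·2 + -2.6·-1 + -2.1·0.5 + -2.8·1 + 1.7·1 + 0.6·1 + 0.4·0.5.
Output[0,1]: The receptive field on the input at this output position is [-2.6 -1.1 5.6 / -2.8 3.5 1.5 / 0.4 -2.7 -2.5]. Elementwise product with the kernel and sum: -2.6·-1 + -1.1·2 + 5.6·-1 + -2.8·0.5 + 1.5·1 + 0.4·1 + -2.7·1 + -2.5·0.5.

4.65 -8.65 3.35
0.45 -2.4 1.7
9.9 9.95 19.4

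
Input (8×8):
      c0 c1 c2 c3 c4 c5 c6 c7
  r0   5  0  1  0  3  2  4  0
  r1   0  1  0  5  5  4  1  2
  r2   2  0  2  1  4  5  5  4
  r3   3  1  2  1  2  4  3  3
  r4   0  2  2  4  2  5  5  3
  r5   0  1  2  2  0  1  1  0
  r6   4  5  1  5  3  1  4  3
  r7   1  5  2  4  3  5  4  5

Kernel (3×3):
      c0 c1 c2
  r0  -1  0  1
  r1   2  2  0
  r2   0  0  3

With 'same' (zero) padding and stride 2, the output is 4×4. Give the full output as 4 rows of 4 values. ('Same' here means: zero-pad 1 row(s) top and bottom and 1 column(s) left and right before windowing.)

13 17 18 18
8 11 21 27
4 14 18 19
24 25 30 24

Output[0,0]: The receptive field on the zero-padded input at this output position is [0 0 0 / 0 5 0 / 0 0 1]. Elementwise product with the kernel and sum: 0·-1 + 0·1 + 0·2 + 5·2 + 1·3.
Output[0,1]: The receptive field on the zero-padded input at this output position is [0 0 0 / 0 1 0 / 1 0 5]. Elementwise product with the kernel and sum: 0·-1 + 0·1 + 0·2 + 1·2 + 5·3.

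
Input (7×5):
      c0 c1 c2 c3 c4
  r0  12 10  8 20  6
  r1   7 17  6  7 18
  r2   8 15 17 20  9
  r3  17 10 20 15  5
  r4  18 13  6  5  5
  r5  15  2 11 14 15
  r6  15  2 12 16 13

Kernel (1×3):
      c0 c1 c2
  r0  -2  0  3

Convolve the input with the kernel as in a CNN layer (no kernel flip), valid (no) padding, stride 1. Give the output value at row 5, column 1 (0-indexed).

38

The receptive field on the input at this output position is [2 11 14]. Elementwise product with the kernel and sum: 2·-2 + 14·3.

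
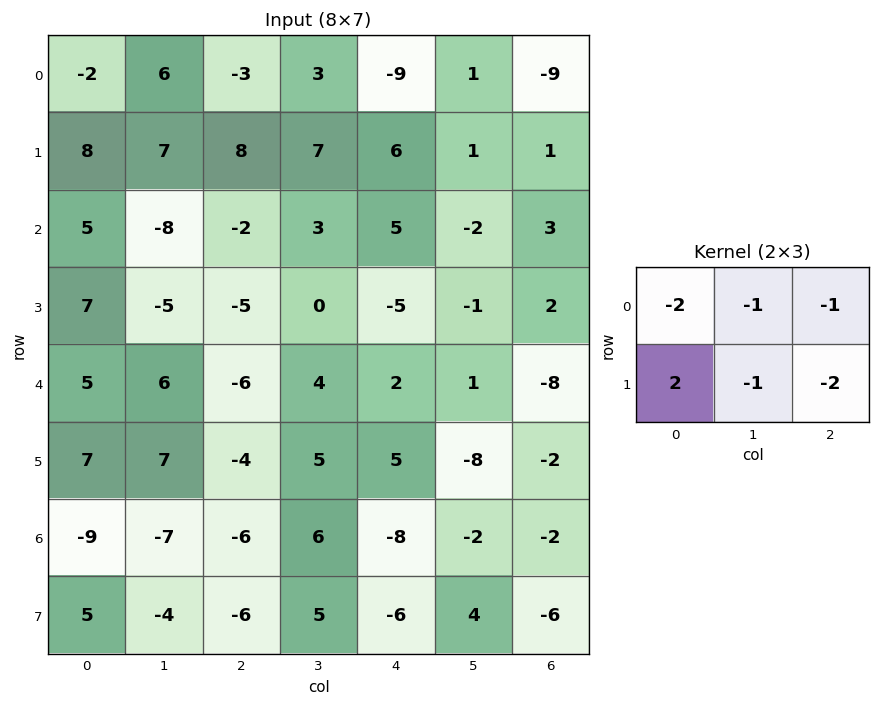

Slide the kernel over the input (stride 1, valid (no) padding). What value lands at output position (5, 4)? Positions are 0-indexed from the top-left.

-10

The receptive field on the input at this output position is [5 -8 -2 / -8 -2 -2]. Elementwise product with the kernel and sum: 5·-2 + -8·-1 + -2·-1 + -8·2 + -2·-1 + -2·-2.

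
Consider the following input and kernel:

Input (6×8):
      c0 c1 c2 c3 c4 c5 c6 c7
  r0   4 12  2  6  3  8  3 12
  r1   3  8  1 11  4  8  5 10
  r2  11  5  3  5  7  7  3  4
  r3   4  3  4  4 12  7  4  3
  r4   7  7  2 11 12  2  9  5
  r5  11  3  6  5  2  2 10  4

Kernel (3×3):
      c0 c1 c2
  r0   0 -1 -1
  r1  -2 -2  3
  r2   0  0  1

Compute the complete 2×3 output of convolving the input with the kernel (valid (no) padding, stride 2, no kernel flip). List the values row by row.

-30 -14 -17
-8 20 -27

Output[0,0]: The receptive field on the input at this output position is [4 12 2 / 3 8 1 / 11 5 3]. Elementwise product with the kernel and sum: 12·-1 + 2·-1 + 3·-2 + 8·-2 + 1·3 + 3·1.
Output[0,1]: The receptive field on the input at this output position is [2 6 3 / 1 11 4 / 3 5 7]. Elementwise product with the kernel and sum: 6·-1 + 3·-1 + 1·-2 + 11·-2 + 4·3 + 7·1.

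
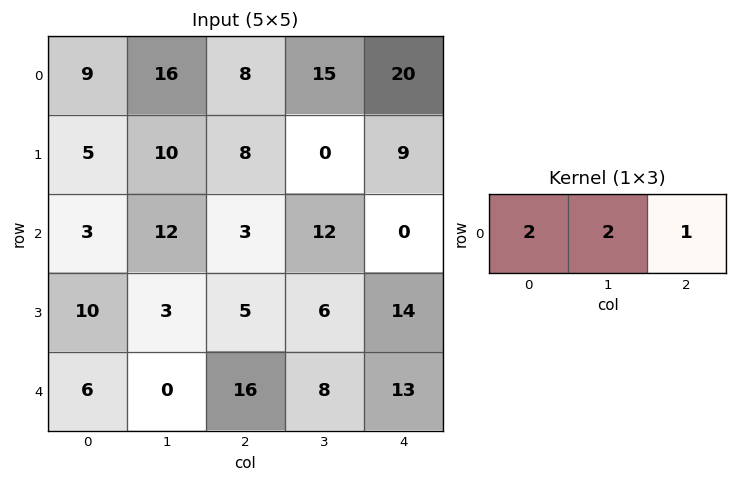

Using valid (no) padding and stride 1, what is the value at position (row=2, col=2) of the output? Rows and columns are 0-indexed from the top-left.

30

The receptive field on the input at this output position is [3 12 0]. Elementwise product with the kernel and sum: 3·2 + 12·2 + 0·1.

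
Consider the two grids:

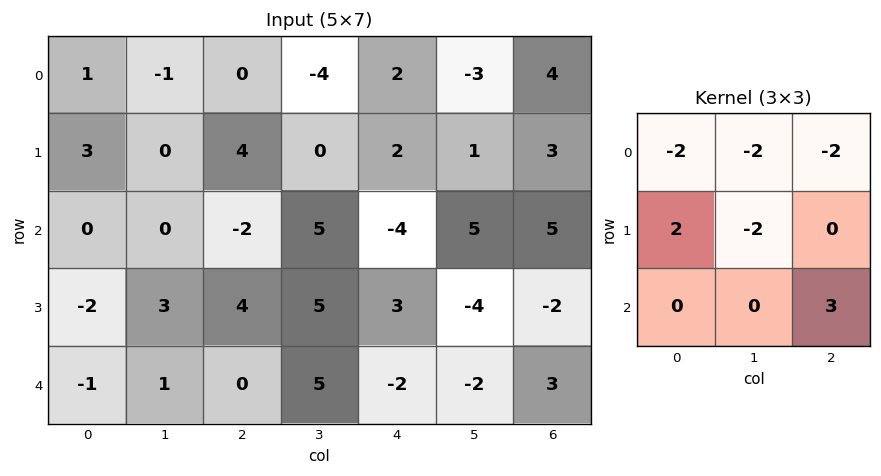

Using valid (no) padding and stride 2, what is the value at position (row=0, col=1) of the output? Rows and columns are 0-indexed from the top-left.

0

The receptive field on the input at this output position is [0 -4 2 / 4 0 2 / -2 5 -4]. Elementwise product with the kernel and sum: 0·-2 + -4·-2 + 2·-2 + 4·2 + 0·-2 + -4·3.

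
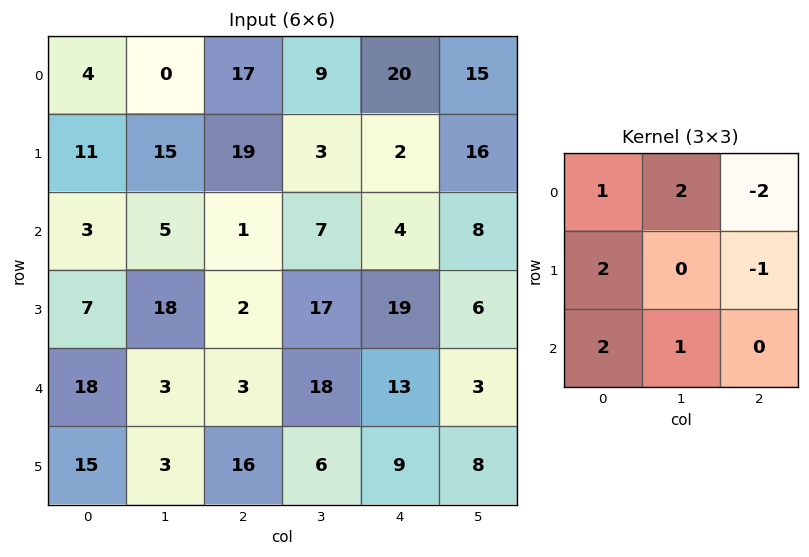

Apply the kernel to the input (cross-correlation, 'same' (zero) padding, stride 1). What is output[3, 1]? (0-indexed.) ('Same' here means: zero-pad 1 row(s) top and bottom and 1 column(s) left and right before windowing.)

62

The receptive field on the zero-padded input at this output position is [3 5 1 / 7 18 2 / 18 3 3]. Elementwise product with the kernel and sum: 3·1 + 5·2 + 1·-2 + 7·2 + 2·-1 + 18·2 + 3·1.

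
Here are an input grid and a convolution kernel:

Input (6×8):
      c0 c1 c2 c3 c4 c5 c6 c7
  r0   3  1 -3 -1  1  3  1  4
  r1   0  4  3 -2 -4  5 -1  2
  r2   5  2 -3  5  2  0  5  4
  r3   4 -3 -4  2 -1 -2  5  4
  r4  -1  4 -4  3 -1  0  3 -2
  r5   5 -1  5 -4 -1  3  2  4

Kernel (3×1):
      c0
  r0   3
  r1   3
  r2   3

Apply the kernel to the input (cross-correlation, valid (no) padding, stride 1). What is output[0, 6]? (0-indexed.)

15

The receptive field on the input at this output position is [1 / -1 / 5]. Elementwise product with the kernel and sum: 1·3 + -1·3 + 5·3.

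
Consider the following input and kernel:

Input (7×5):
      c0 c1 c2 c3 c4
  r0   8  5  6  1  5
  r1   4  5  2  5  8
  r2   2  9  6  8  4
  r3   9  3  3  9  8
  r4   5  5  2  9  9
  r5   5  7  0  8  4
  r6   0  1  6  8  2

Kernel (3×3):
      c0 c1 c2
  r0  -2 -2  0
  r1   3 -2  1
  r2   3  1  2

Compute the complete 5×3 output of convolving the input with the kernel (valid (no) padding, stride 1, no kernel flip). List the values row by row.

Output[0,0]: The receptive field on the input at this output position is [8 5 6 / 4 5 2 / 2 9 6]. Elementwise product with the kernel and sum: 8·-2 + 5·-2 + 4·3 + 5·-2 + 2·1 + 2·3 + 9·1 + 6·2.

5 43 24
12 39 26
26 17 4
5 45 -11
-6 40 -4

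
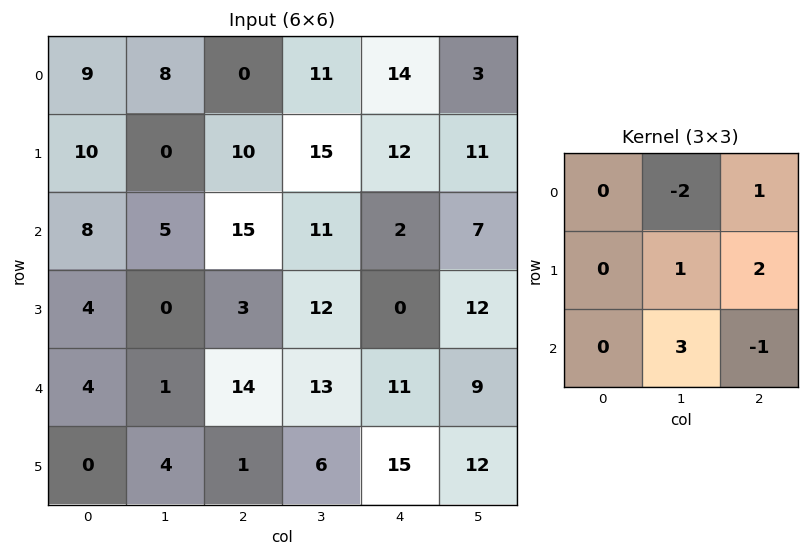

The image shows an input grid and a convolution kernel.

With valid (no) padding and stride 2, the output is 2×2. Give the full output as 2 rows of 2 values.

Output[0,0]: The receptive field on the input at this output position is [9 8 0 / 10 0 10 / 8 5 15]. Elementwise product with the kernel and sum: 8·-2 + 0·1 + 0·1 + 10·2 + 5·3 + 15·-1.

4 62
0 20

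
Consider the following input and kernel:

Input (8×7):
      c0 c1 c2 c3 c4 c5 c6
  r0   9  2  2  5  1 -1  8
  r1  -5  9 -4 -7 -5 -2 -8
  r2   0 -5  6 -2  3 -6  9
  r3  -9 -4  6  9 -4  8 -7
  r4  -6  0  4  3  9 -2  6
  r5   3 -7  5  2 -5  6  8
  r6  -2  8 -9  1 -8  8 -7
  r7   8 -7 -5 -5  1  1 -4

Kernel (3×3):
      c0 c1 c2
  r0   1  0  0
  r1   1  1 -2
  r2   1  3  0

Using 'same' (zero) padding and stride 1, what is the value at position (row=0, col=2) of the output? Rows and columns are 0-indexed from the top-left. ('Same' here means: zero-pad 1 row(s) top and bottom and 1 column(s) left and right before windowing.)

-9

The receptive field on the zero-padded input at this output position is [0 0 0 / 2 2 5 / 9 -4 -7]. Elementwise product with the kernel and sum: 0·1 + 2·1 + 2·1 + 5·-2 + 9·1 + -4·3.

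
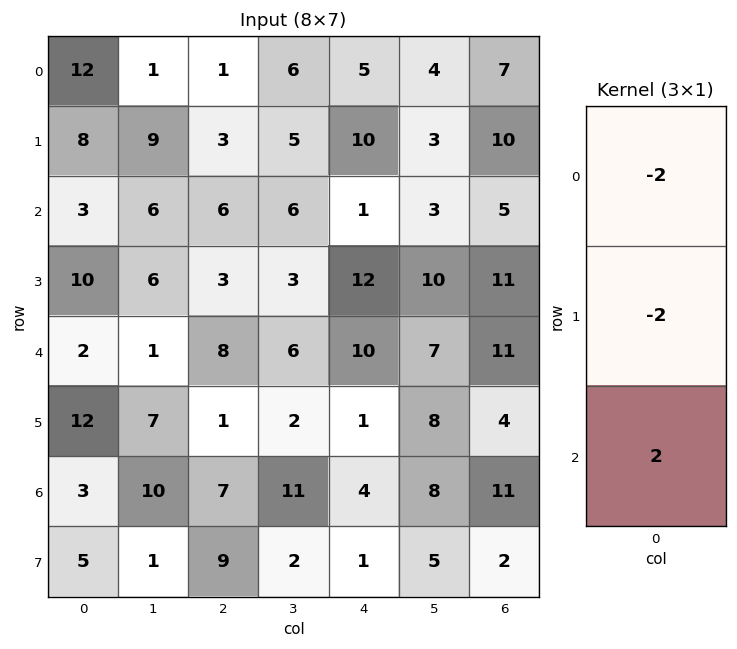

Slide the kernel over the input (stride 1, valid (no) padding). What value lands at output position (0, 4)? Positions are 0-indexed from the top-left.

The receptive field on the input at this output position is [5 / 10 / 1]. Elementwise product with the kernel and sum: 5·-2 + 10·-2 + 1·2.

-28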